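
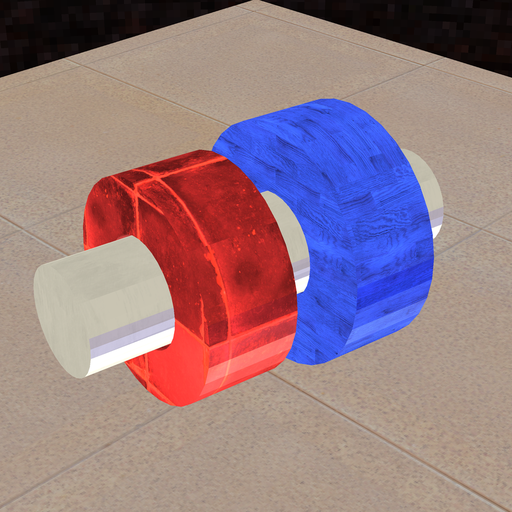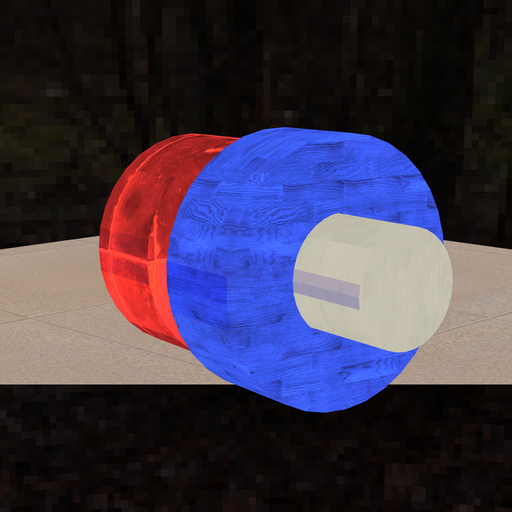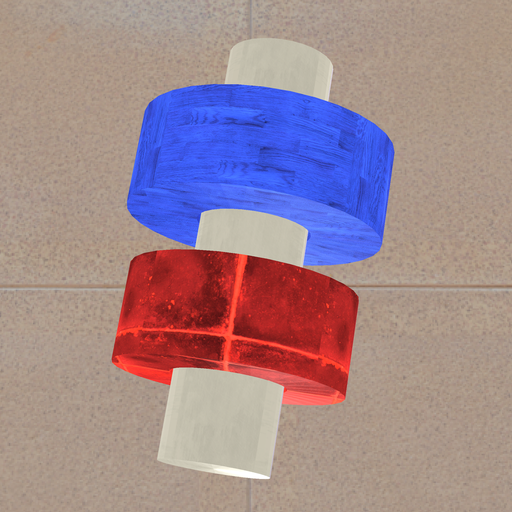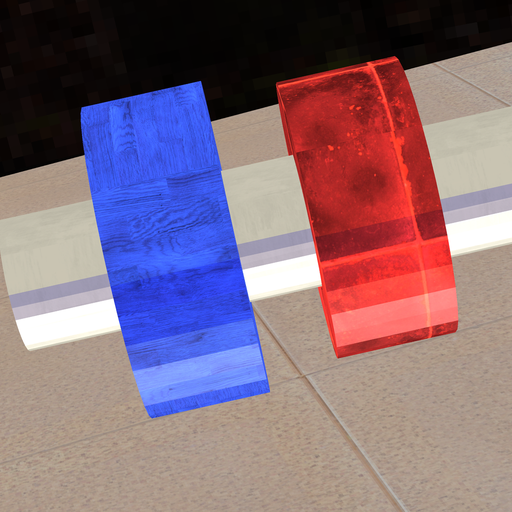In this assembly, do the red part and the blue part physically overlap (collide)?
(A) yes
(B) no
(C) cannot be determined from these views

(B) no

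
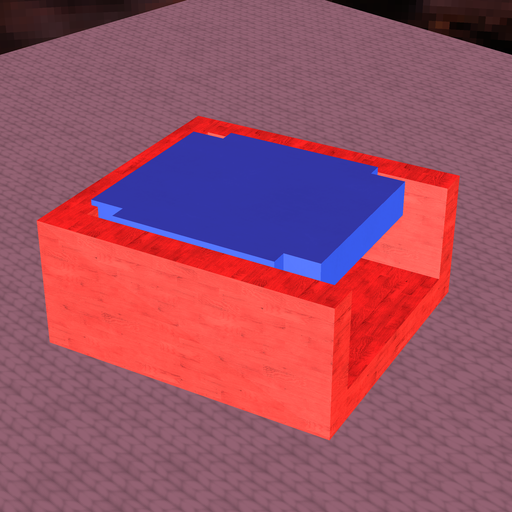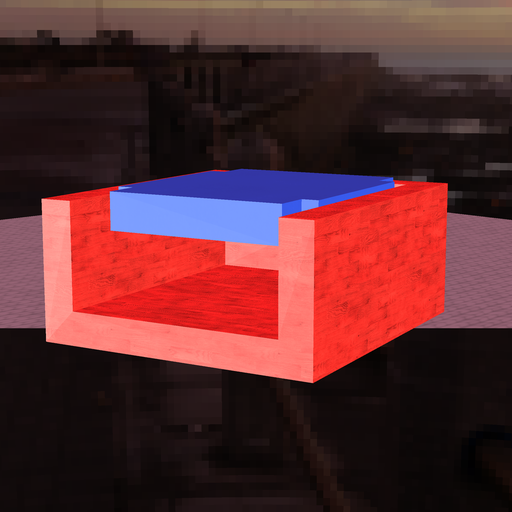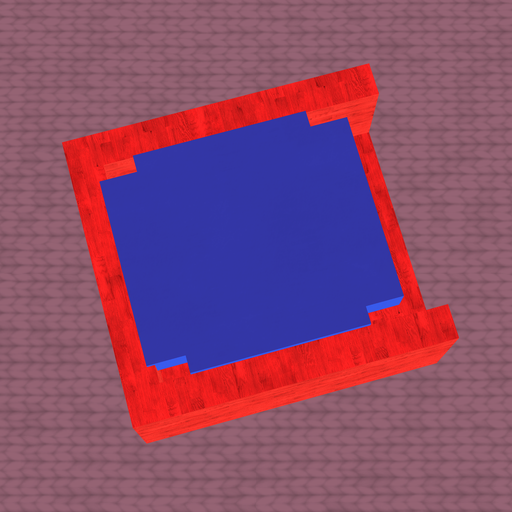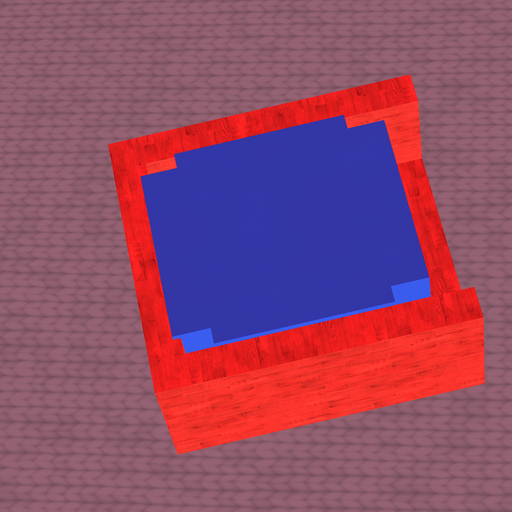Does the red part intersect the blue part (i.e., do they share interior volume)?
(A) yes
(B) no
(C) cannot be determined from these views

(A) yes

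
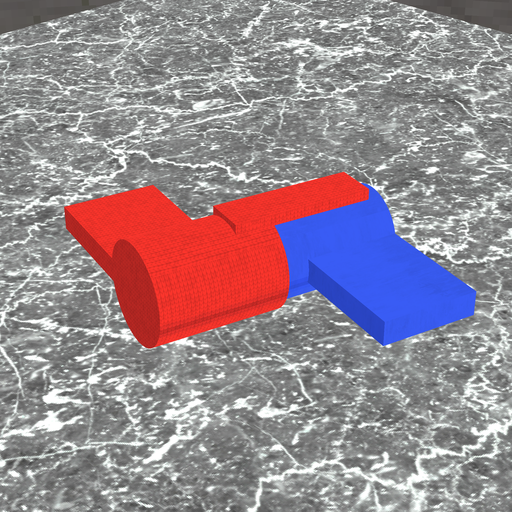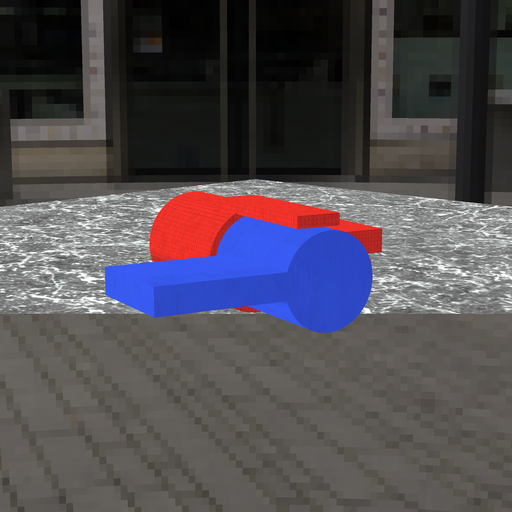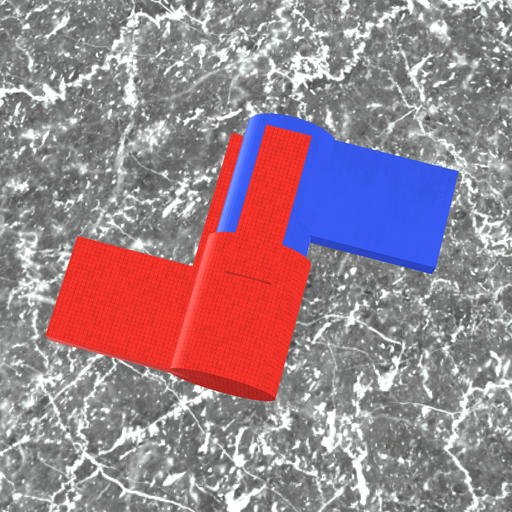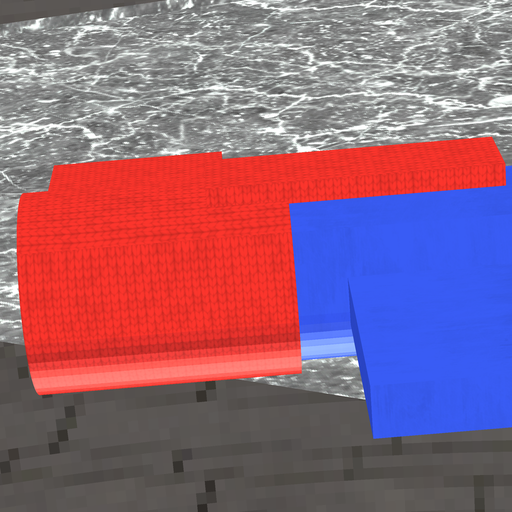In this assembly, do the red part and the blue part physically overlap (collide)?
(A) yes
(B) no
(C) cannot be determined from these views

(A) yes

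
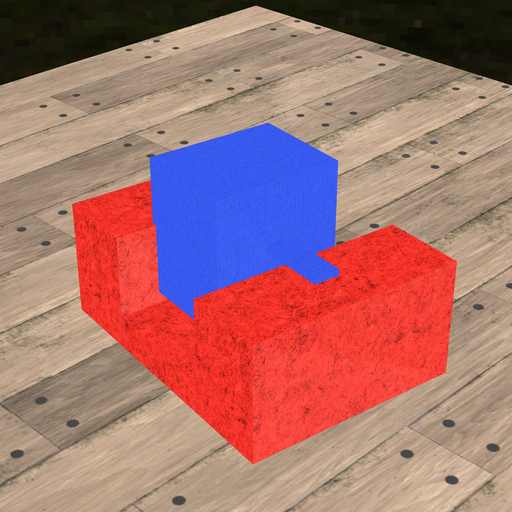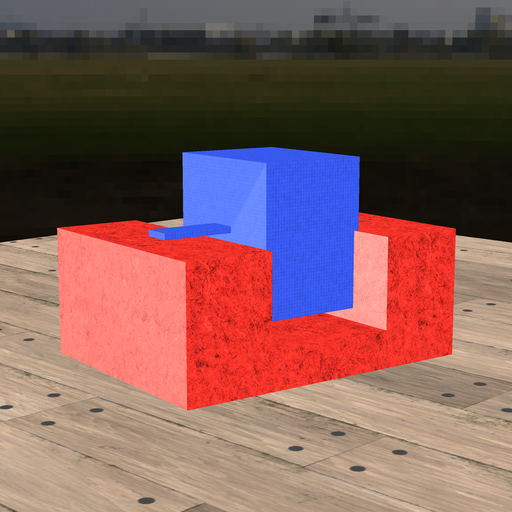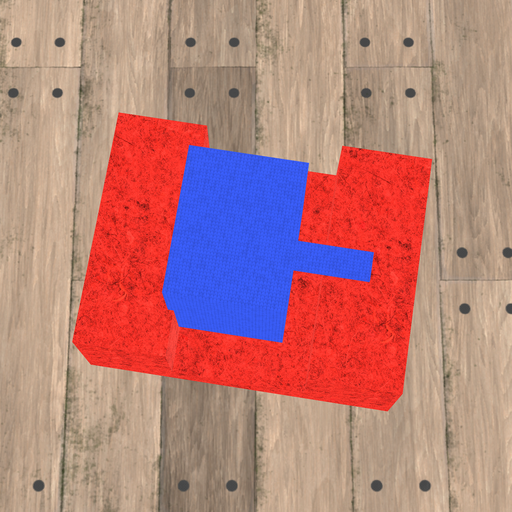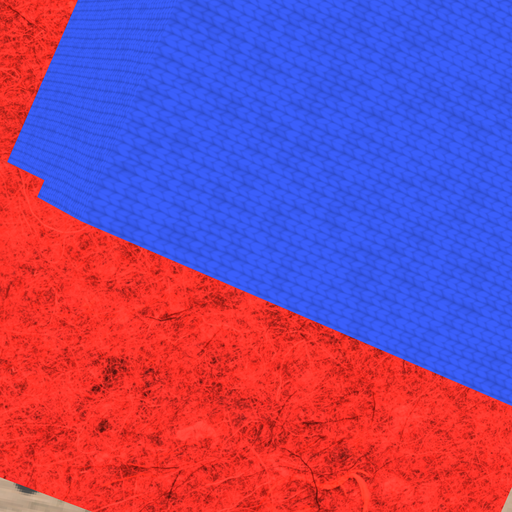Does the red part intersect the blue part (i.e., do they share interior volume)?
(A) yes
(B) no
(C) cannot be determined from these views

(A) yes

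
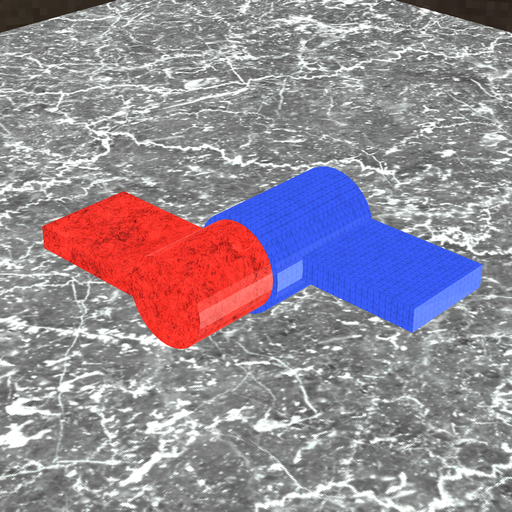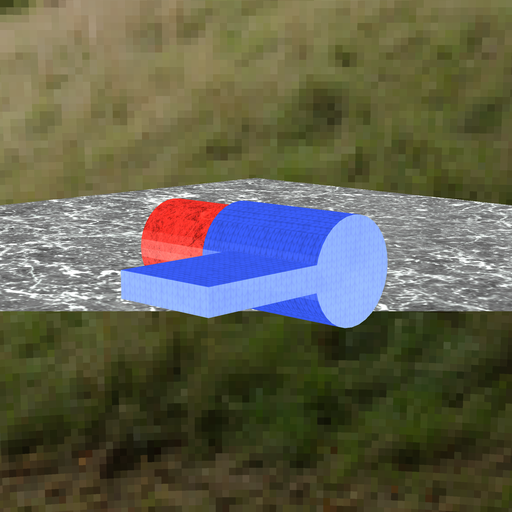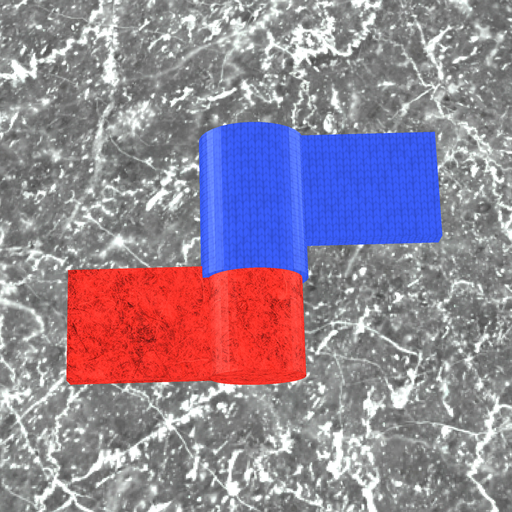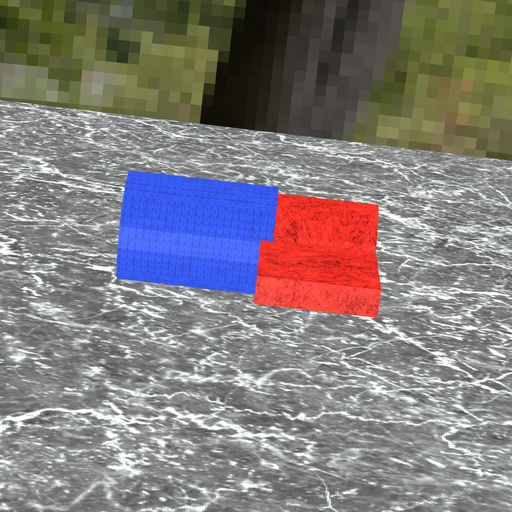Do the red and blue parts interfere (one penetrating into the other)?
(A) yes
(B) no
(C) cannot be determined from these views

(A) yes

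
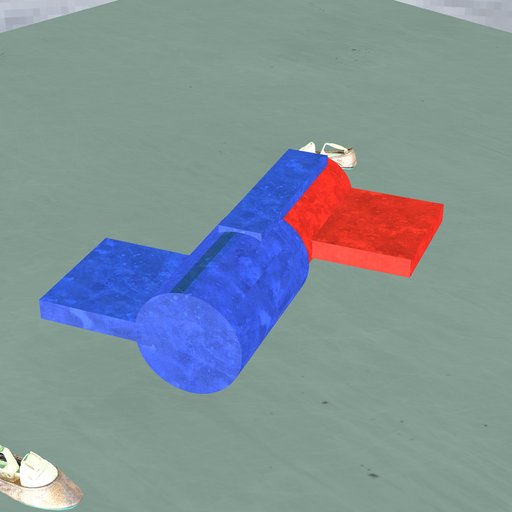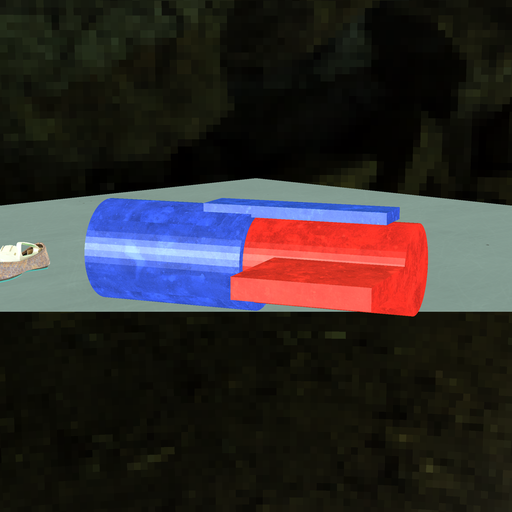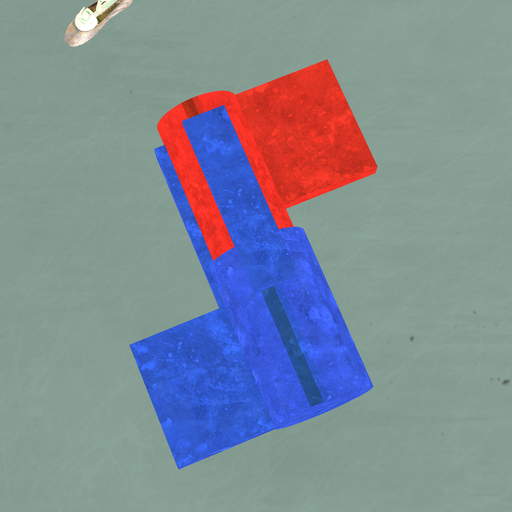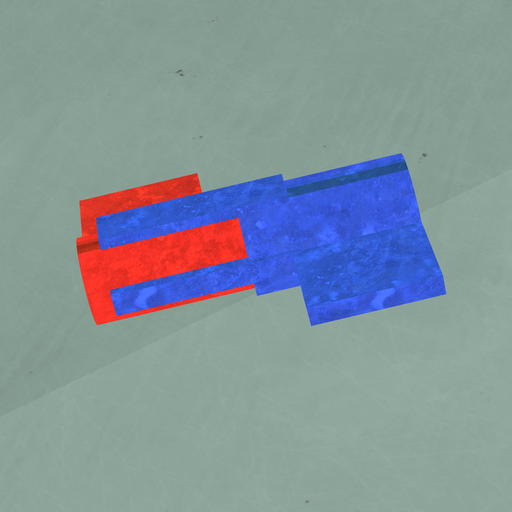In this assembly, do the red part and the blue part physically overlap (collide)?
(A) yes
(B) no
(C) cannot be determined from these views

(A) yes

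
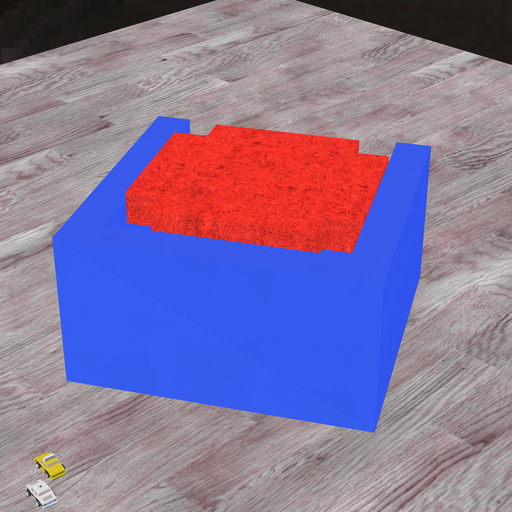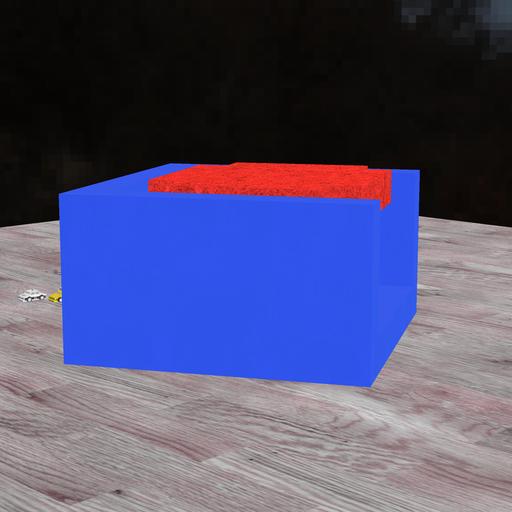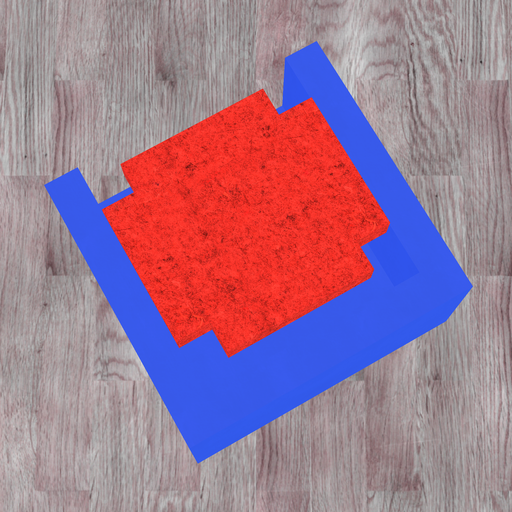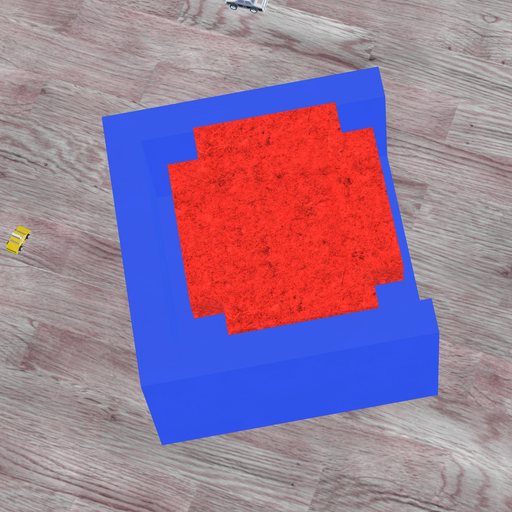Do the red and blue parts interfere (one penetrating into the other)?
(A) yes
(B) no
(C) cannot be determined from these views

(B) no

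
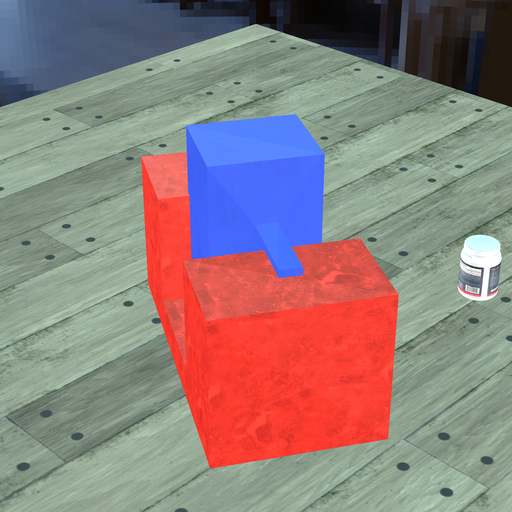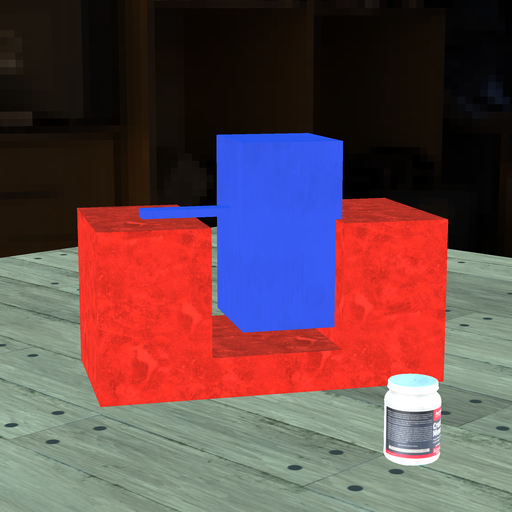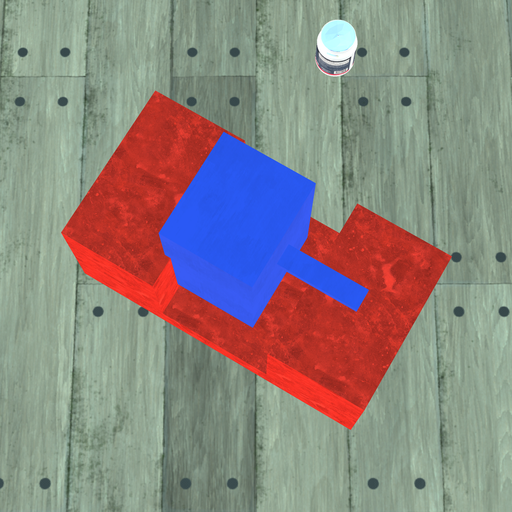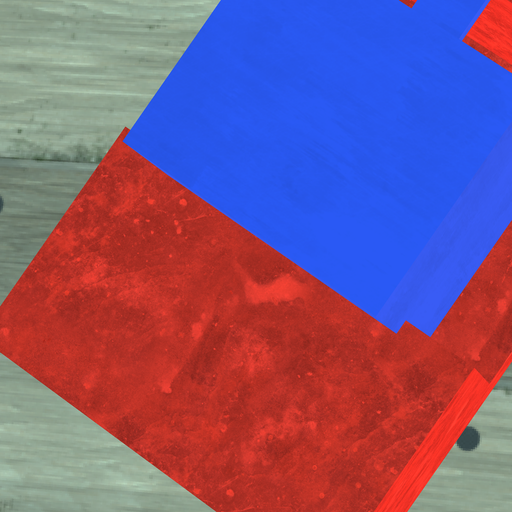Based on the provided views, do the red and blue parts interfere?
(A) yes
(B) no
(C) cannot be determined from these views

(A) yes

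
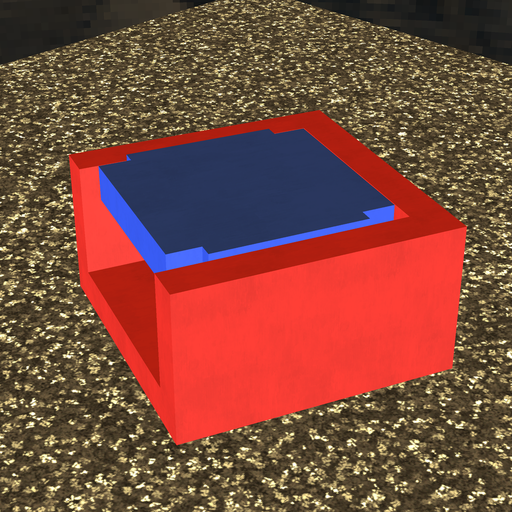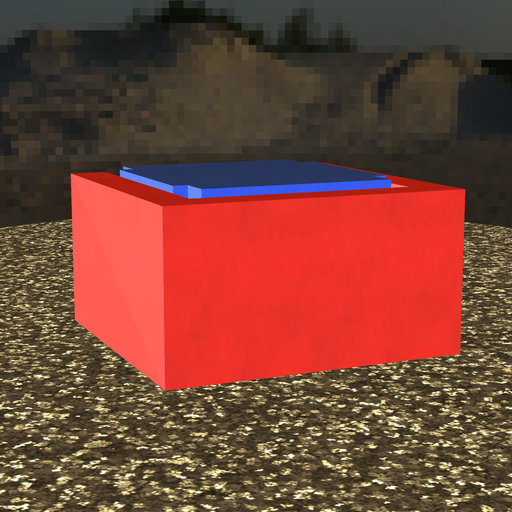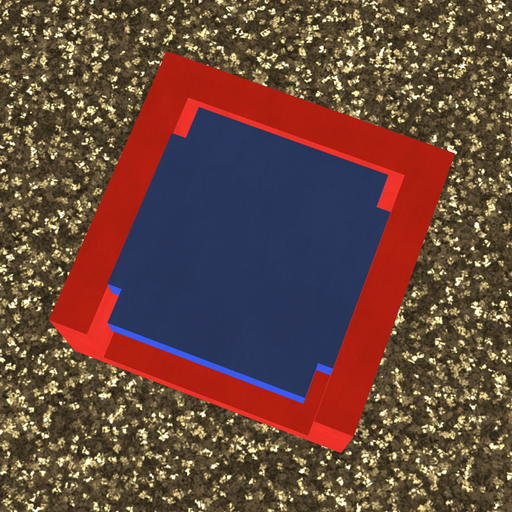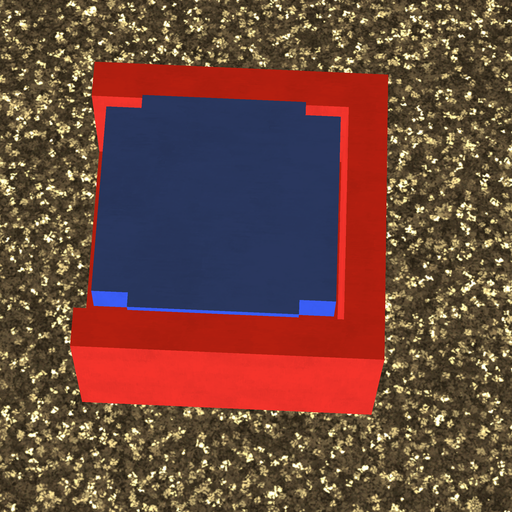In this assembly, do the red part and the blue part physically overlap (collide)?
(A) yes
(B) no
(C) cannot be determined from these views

(B) no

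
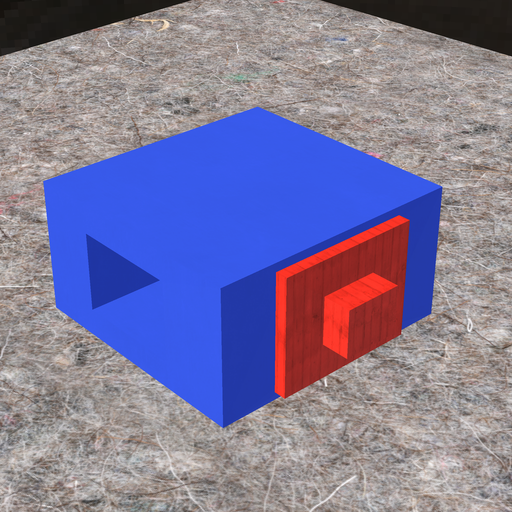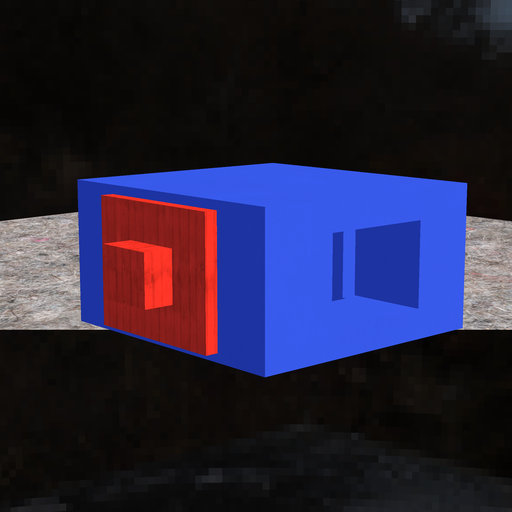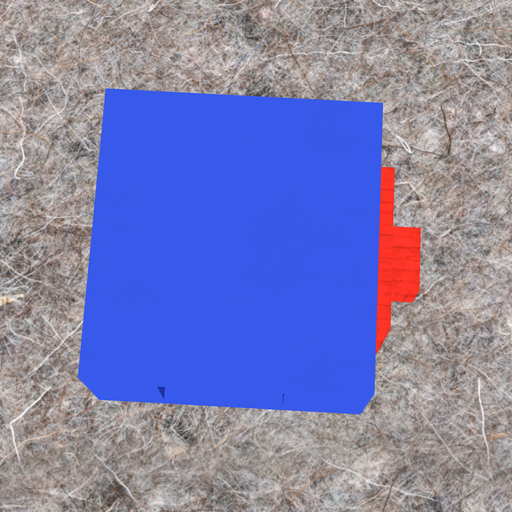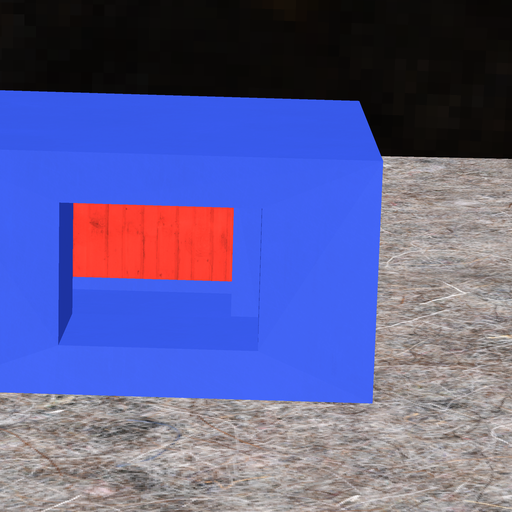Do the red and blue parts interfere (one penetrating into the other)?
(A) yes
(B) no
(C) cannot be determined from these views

(A) yes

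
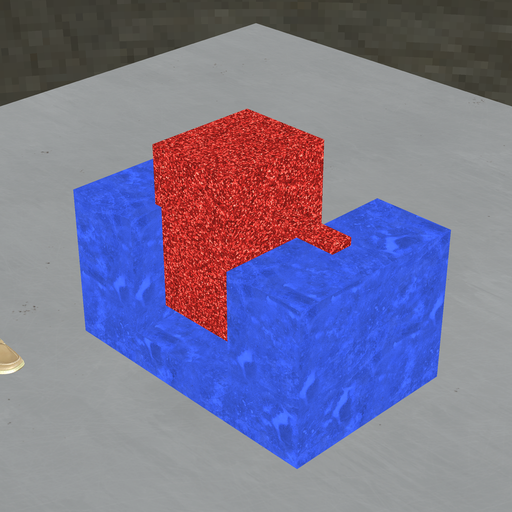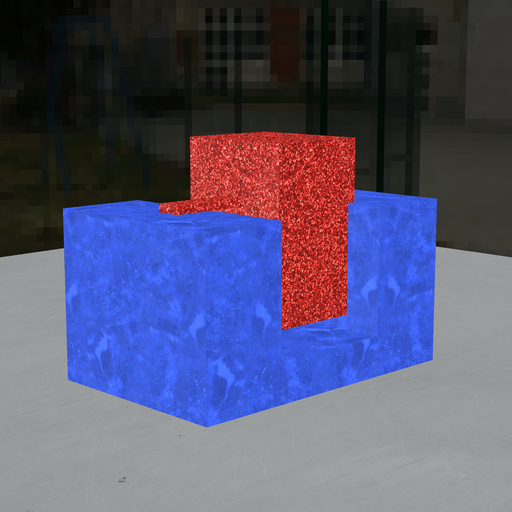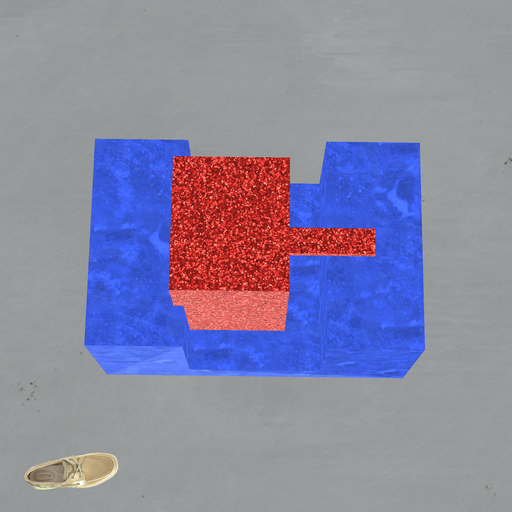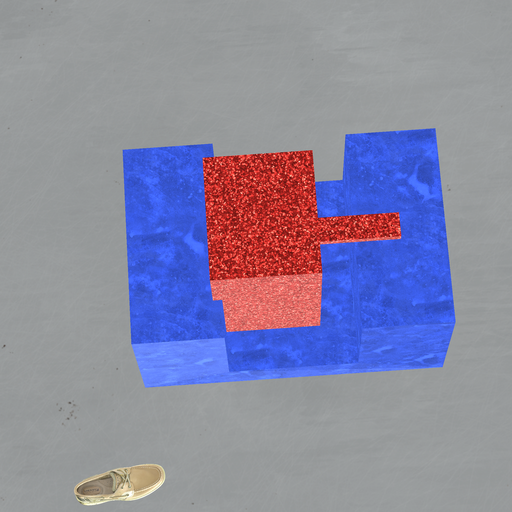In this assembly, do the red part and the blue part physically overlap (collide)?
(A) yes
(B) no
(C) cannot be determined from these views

(A) yes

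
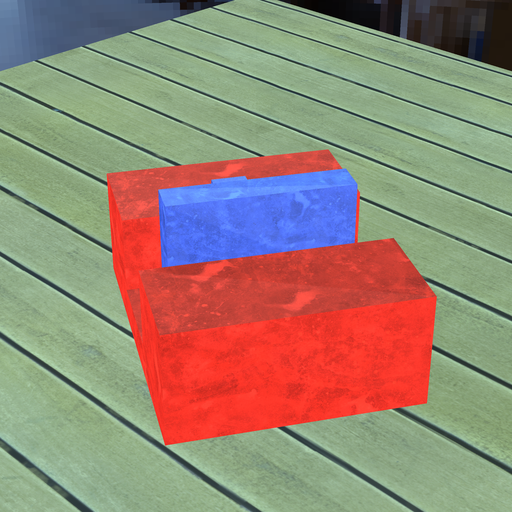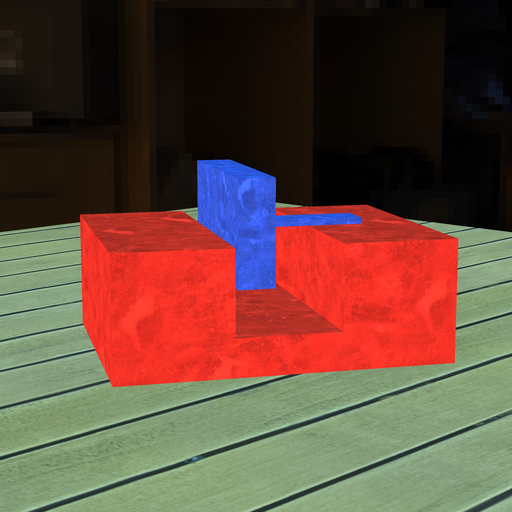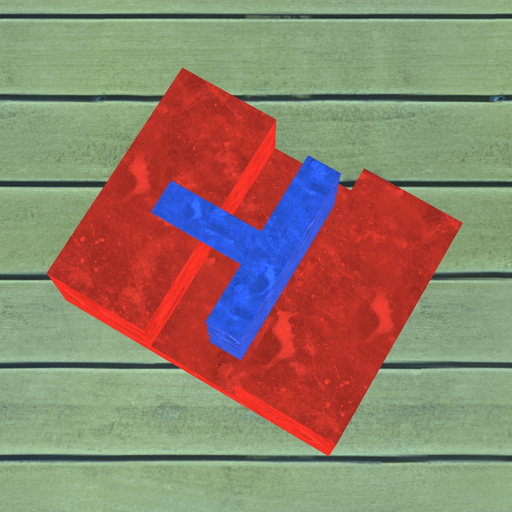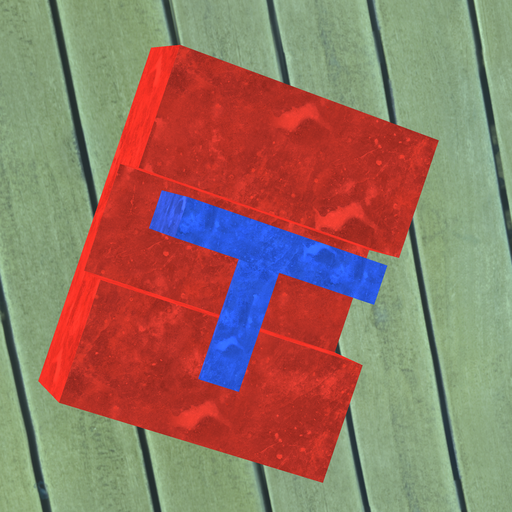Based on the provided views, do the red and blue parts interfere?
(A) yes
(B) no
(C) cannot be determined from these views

(B) no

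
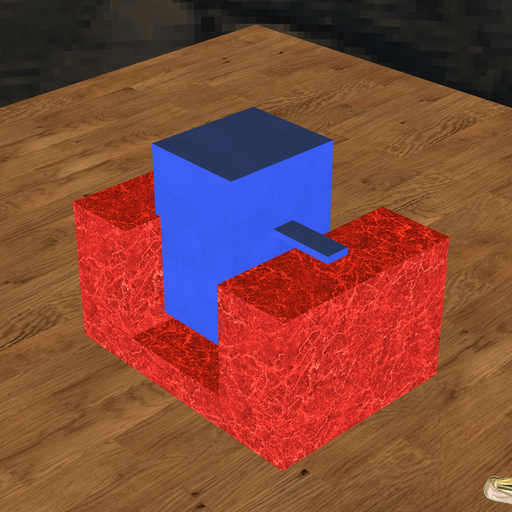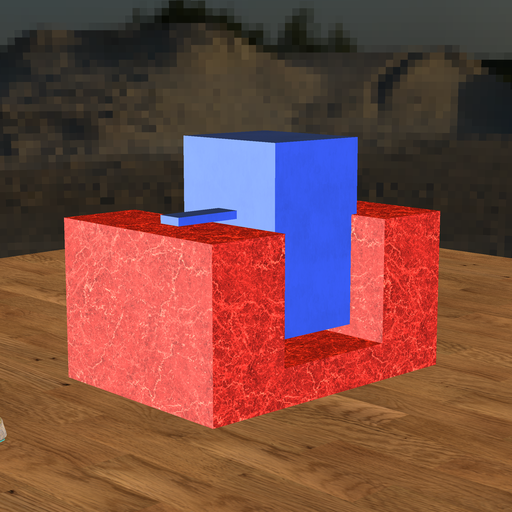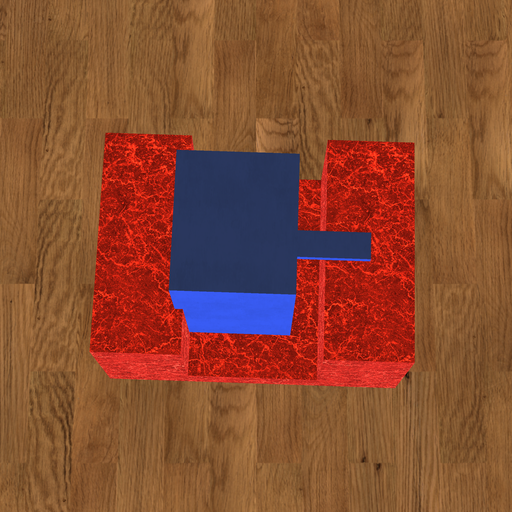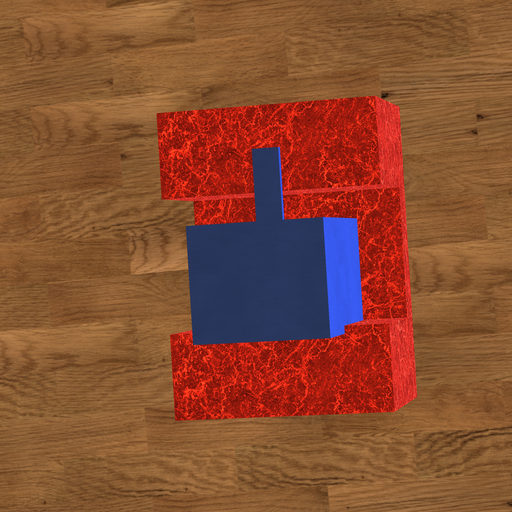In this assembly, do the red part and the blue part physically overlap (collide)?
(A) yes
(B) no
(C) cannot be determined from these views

(A) yes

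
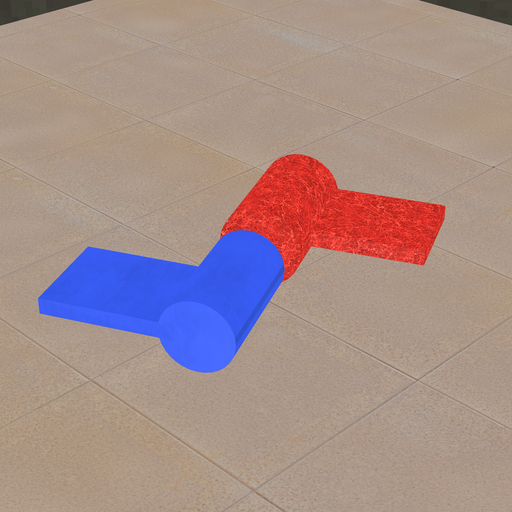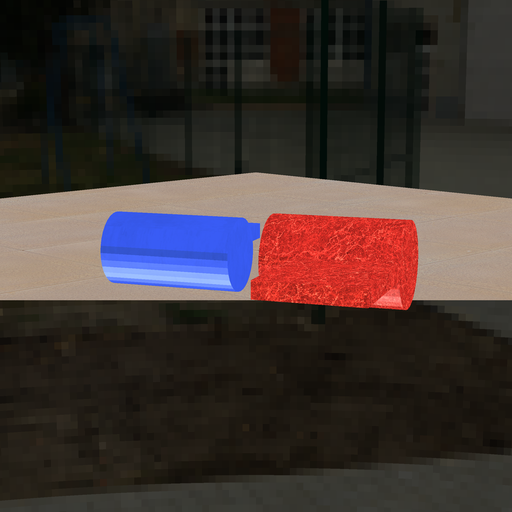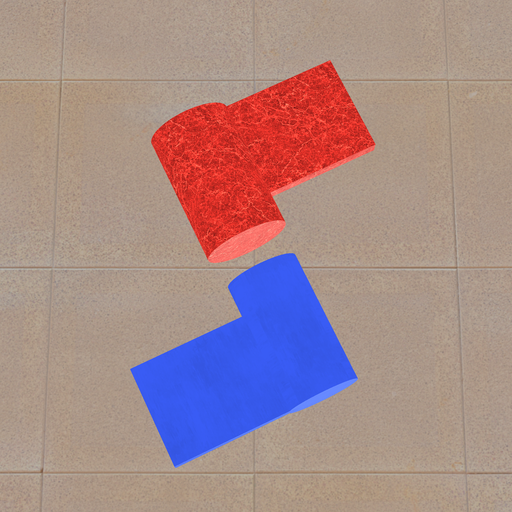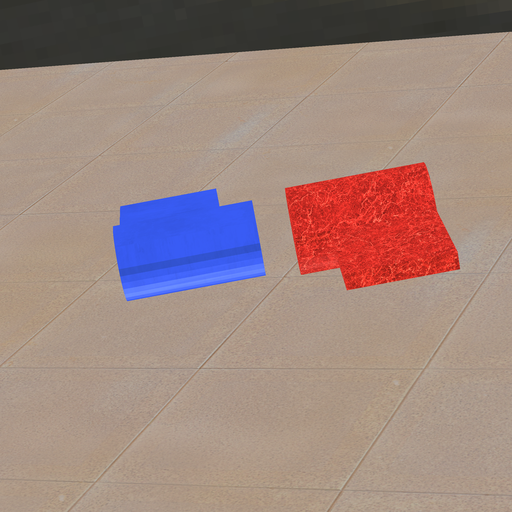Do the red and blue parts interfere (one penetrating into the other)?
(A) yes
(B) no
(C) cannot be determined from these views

(B) no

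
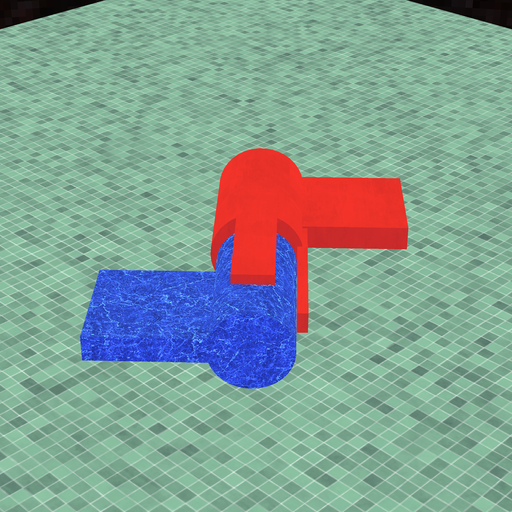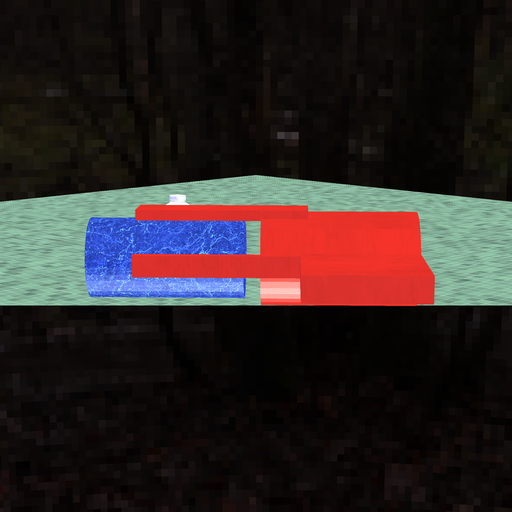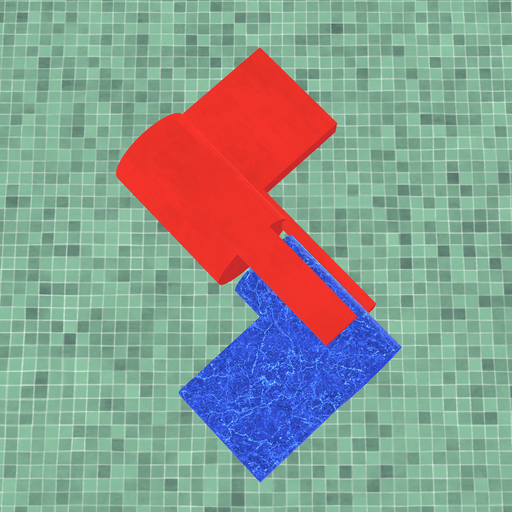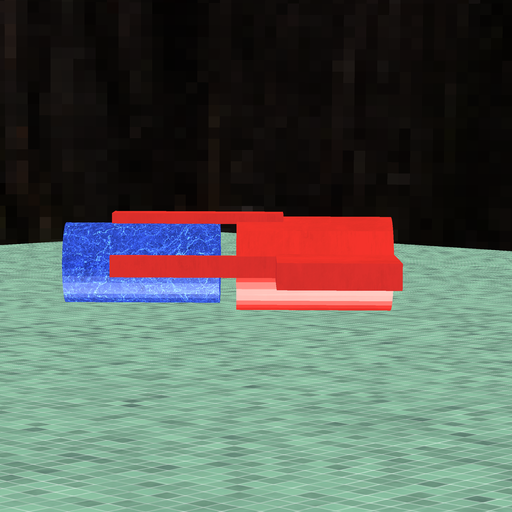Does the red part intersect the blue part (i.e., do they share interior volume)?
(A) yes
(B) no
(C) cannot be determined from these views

(B) no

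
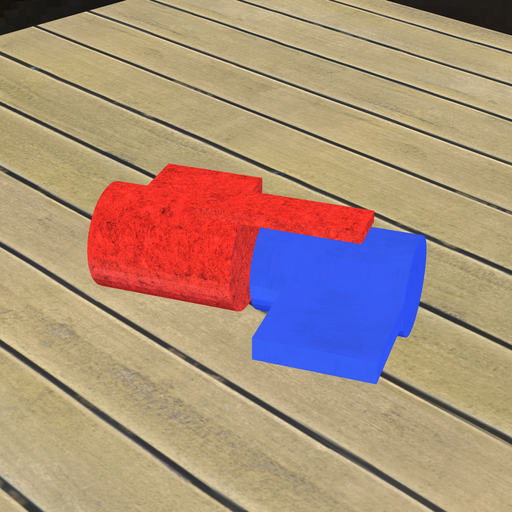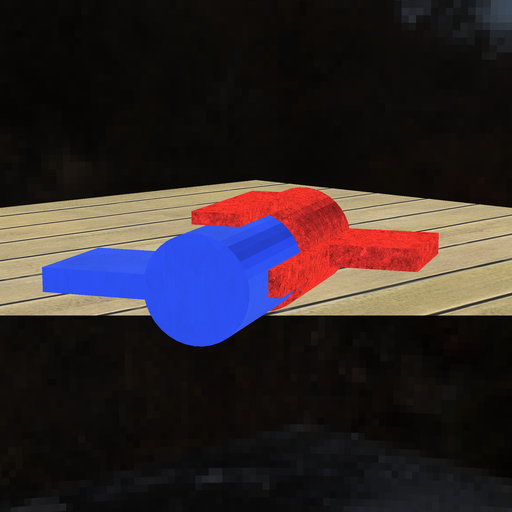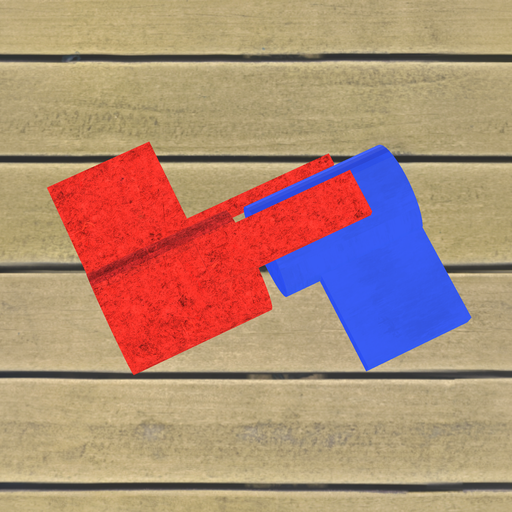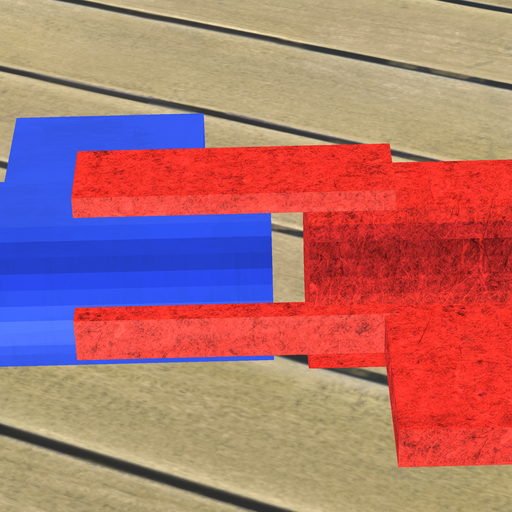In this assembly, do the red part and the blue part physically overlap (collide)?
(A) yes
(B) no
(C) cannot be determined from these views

(B) no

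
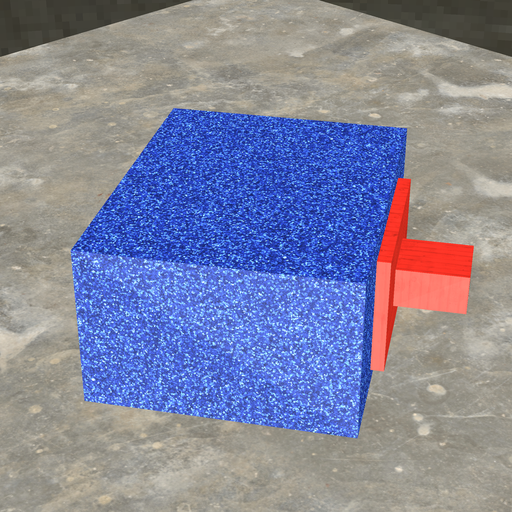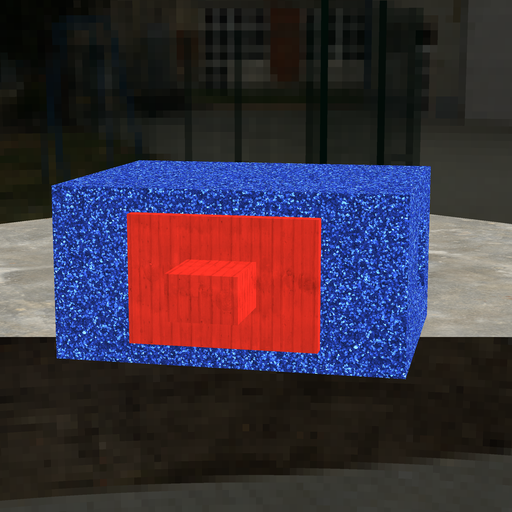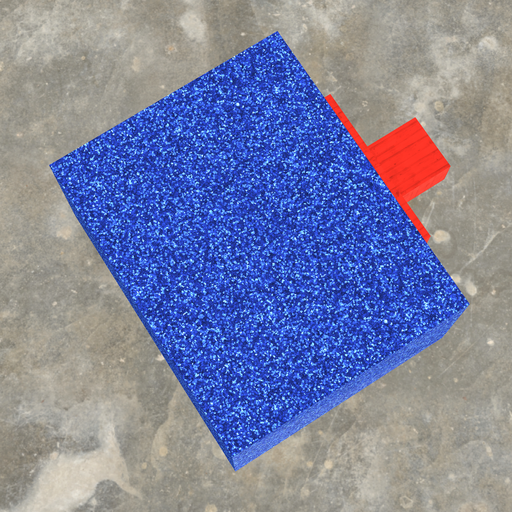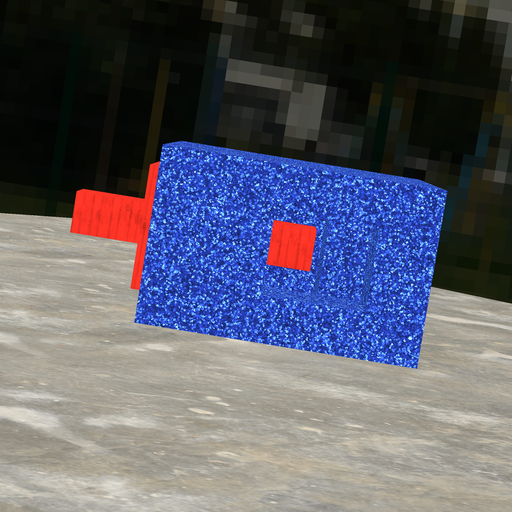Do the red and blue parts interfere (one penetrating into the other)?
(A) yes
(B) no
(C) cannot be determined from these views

(B) no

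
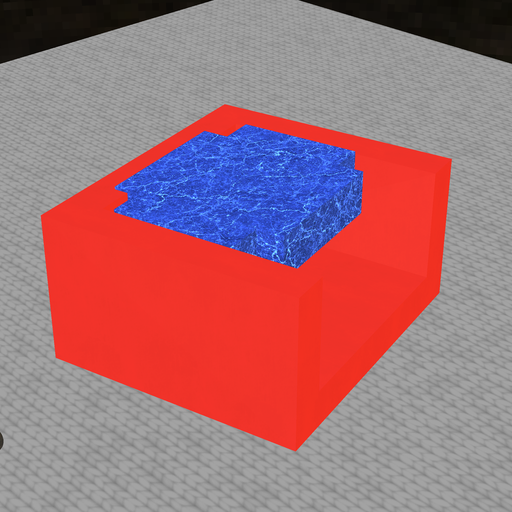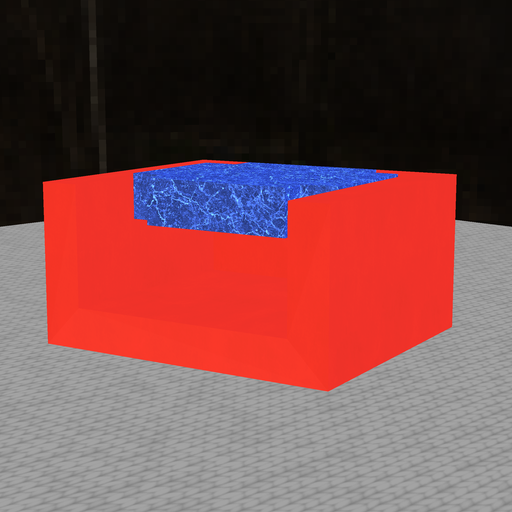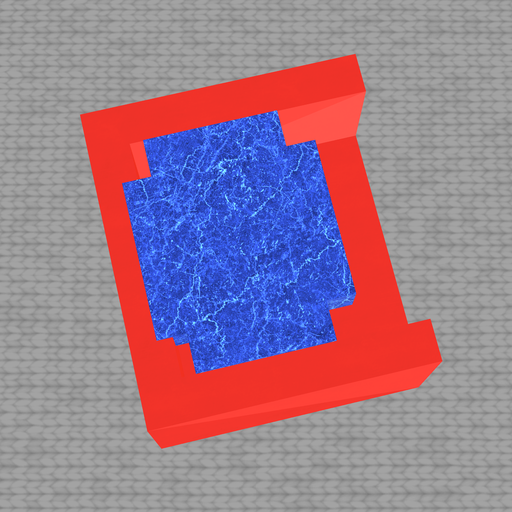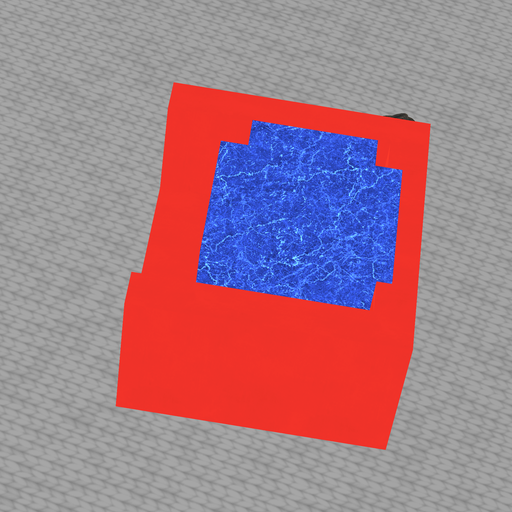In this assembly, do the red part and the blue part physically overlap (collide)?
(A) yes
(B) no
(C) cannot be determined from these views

(A) yes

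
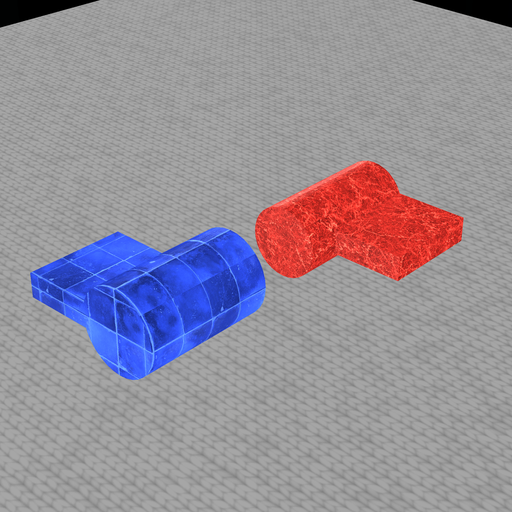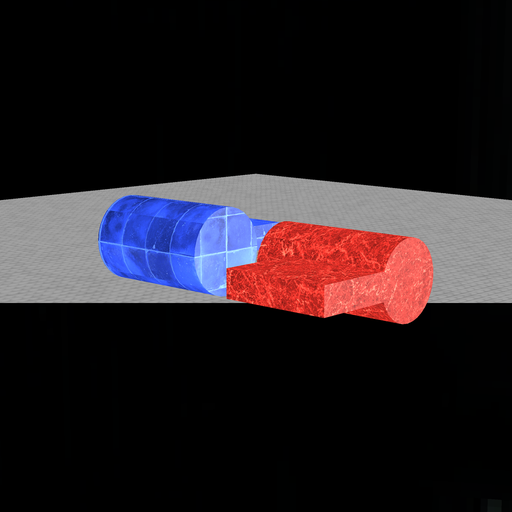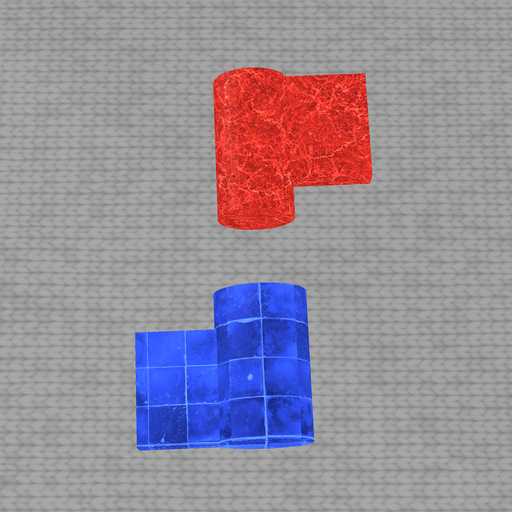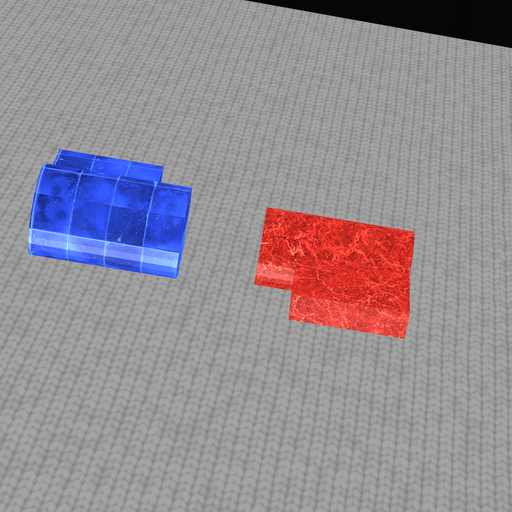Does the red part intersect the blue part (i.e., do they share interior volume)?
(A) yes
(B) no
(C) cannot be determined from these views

(B) no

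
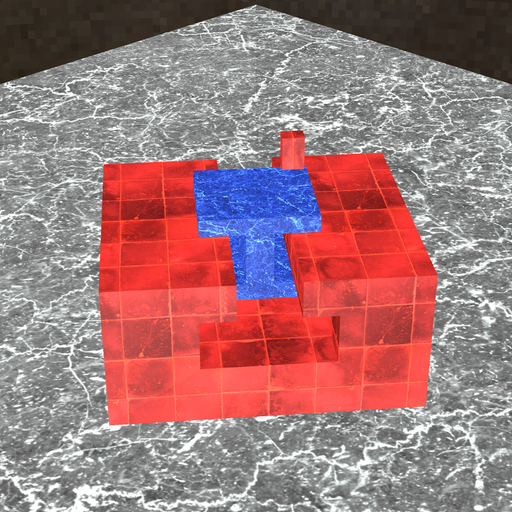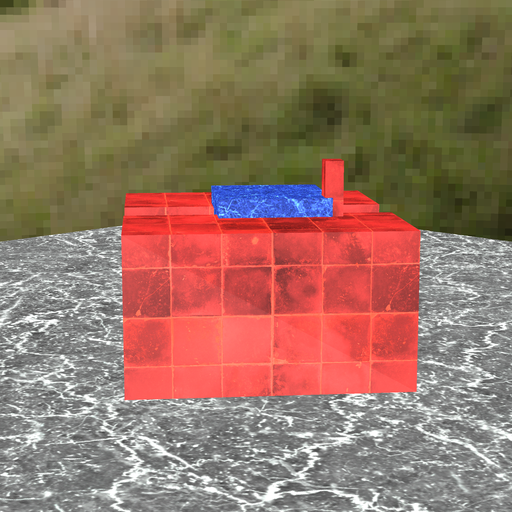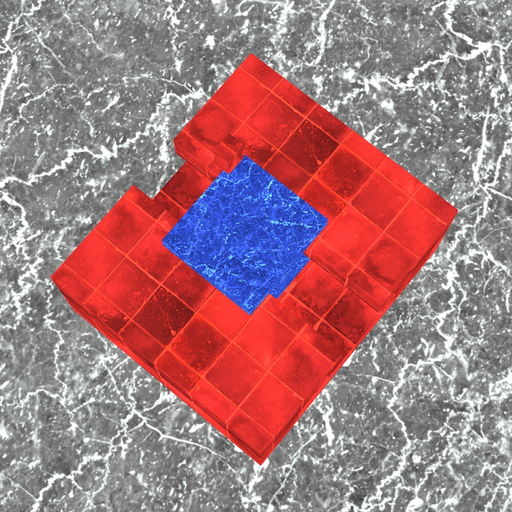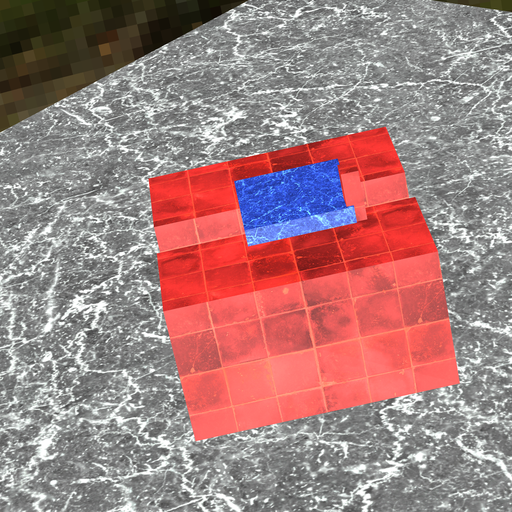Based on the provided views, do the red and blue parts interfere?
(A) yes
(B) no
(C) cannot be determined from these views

(A) yes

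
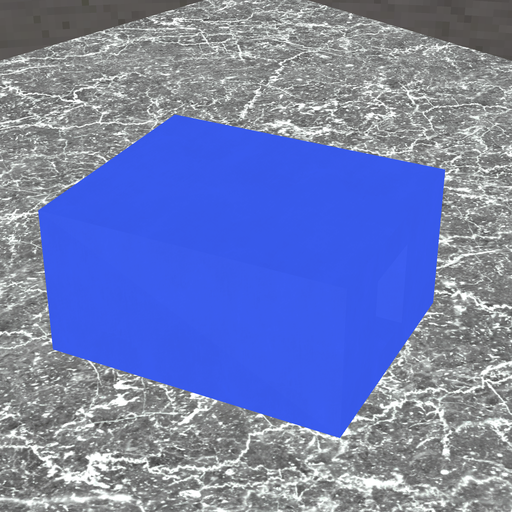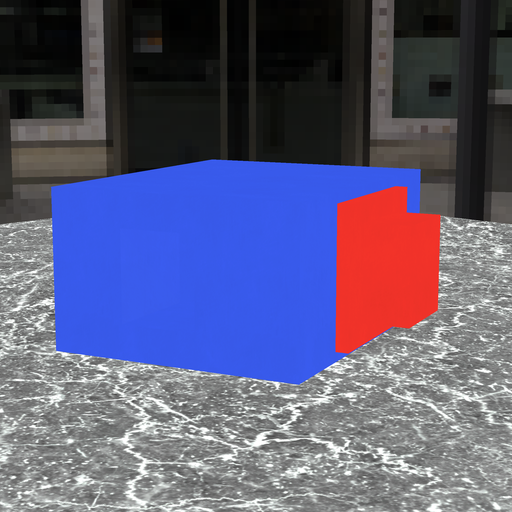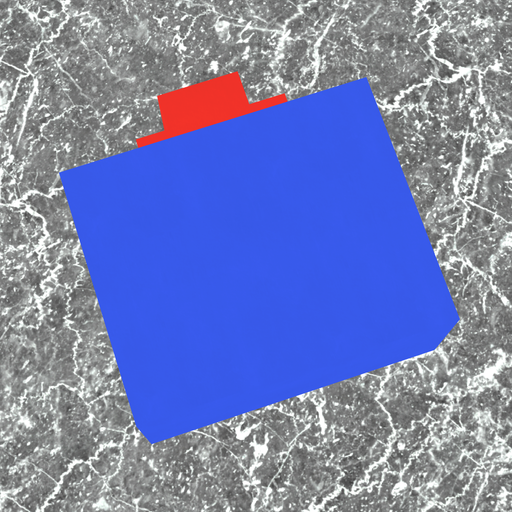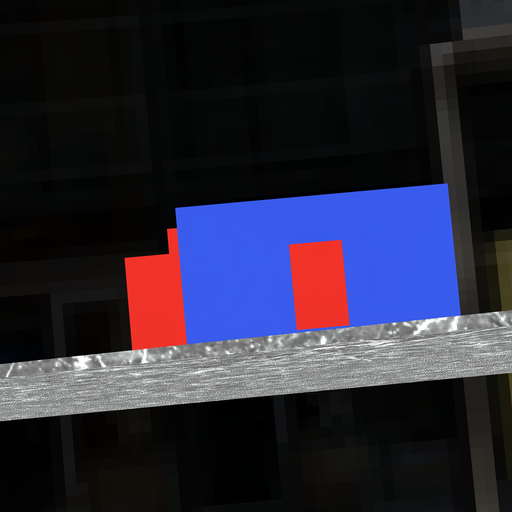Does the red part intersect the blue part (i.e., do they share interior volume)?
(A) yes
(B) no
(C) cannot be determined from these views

(A) yes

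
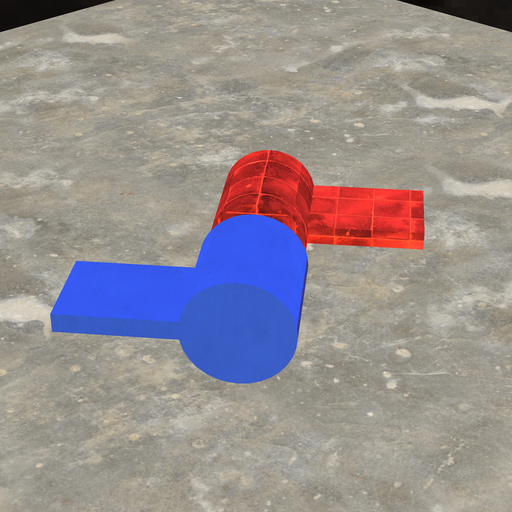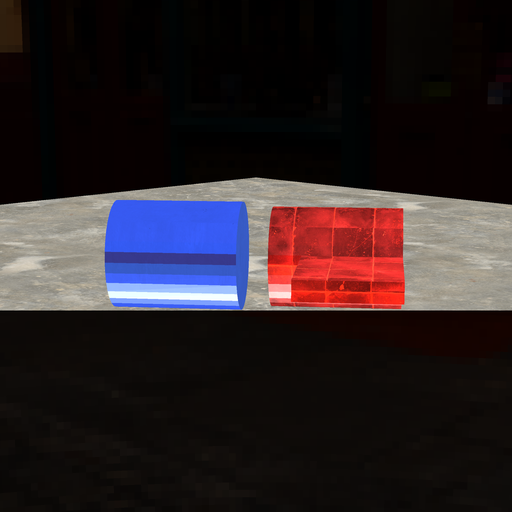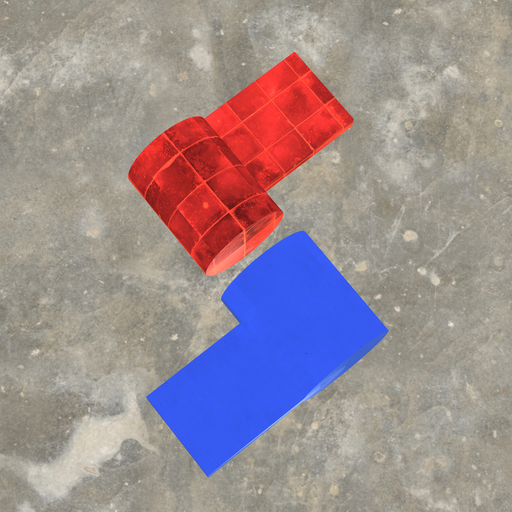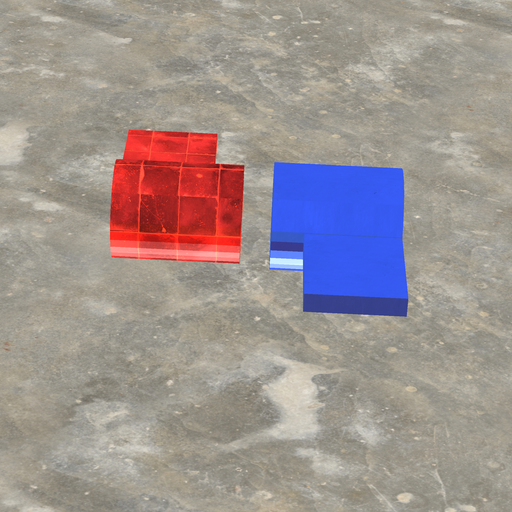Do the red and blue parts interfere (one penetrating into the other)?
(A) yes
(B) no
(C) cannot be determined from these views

(B) no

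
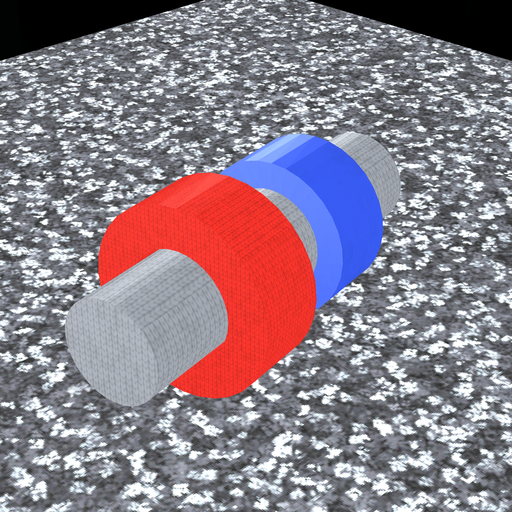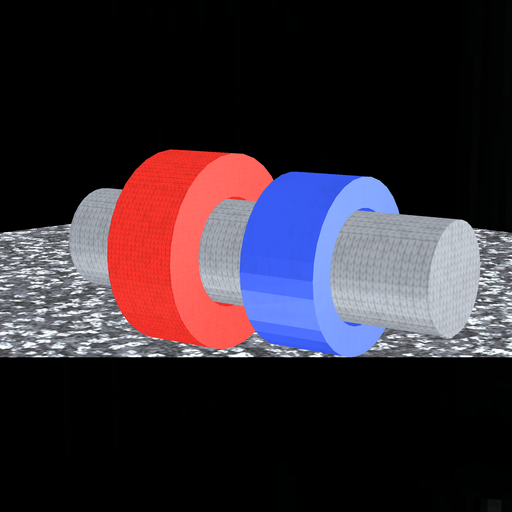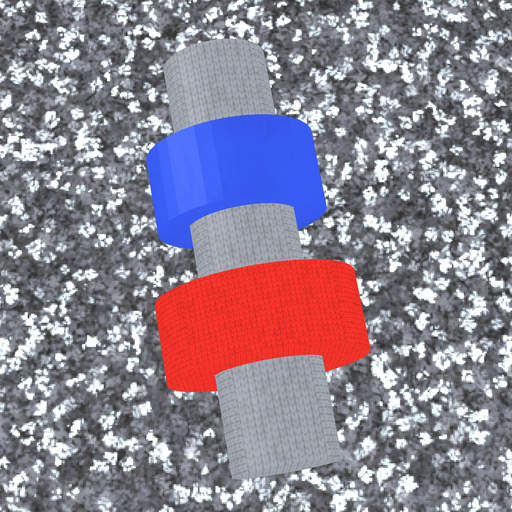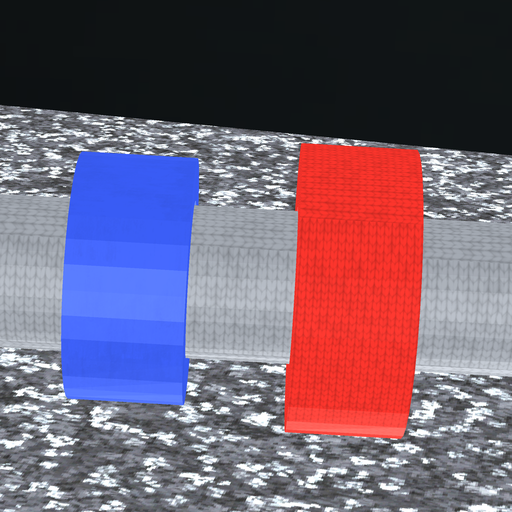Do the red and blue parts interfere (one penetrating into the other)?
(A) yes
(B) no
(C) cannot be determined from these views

(B) no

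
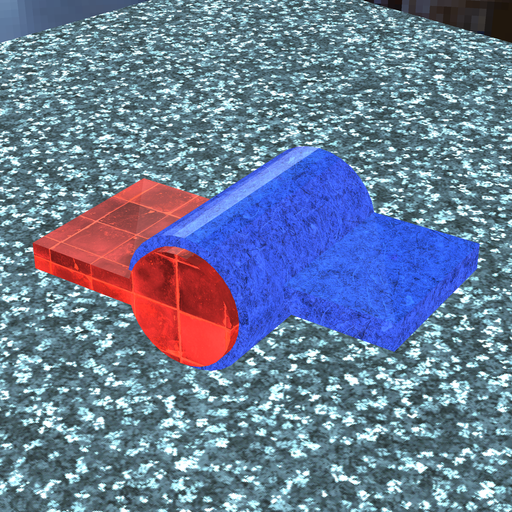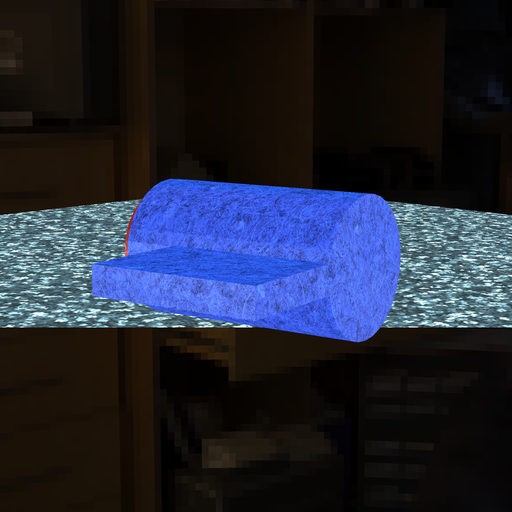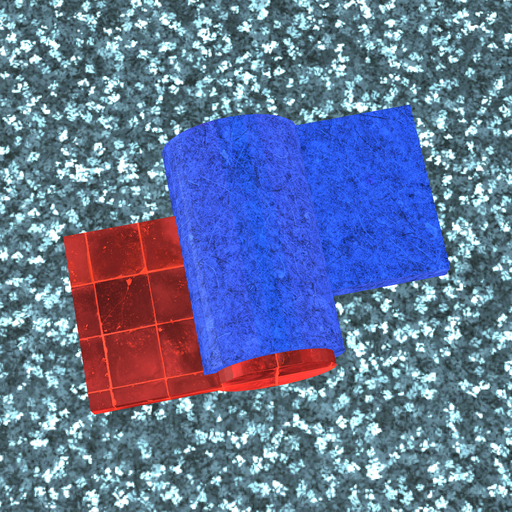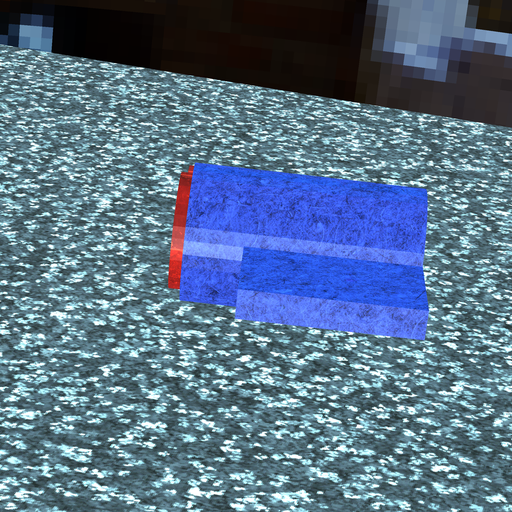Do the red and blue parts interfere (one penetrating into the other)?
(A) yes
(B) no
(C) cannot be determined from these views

(A) yes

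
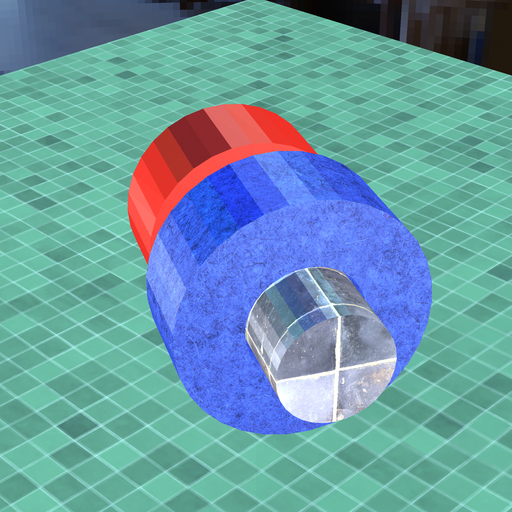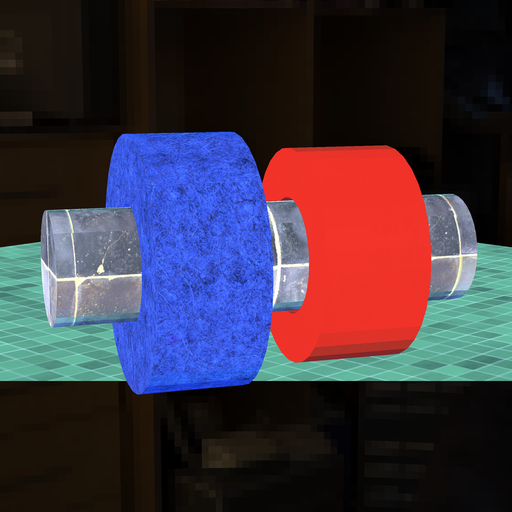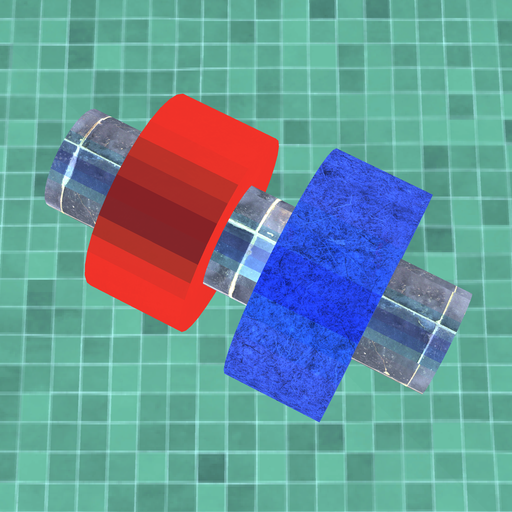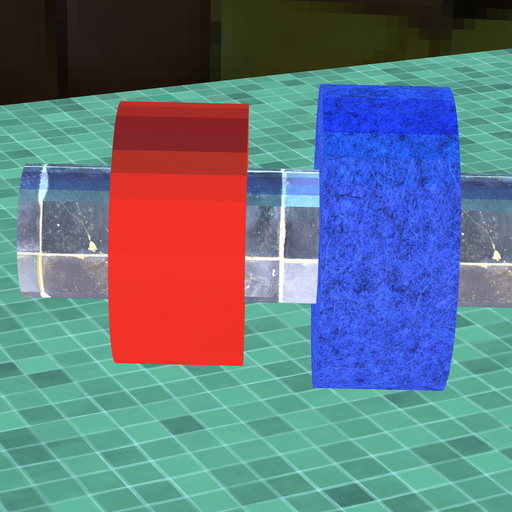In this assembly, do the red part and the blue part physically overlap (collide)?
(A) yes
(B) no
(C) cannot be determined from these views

(B) no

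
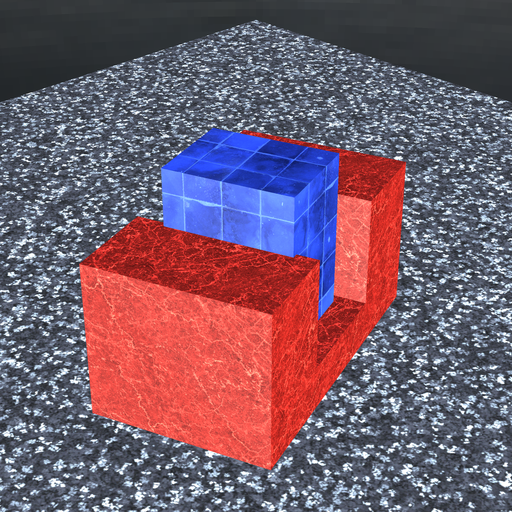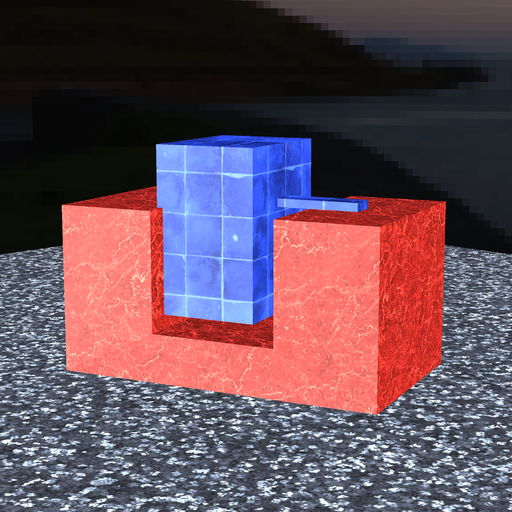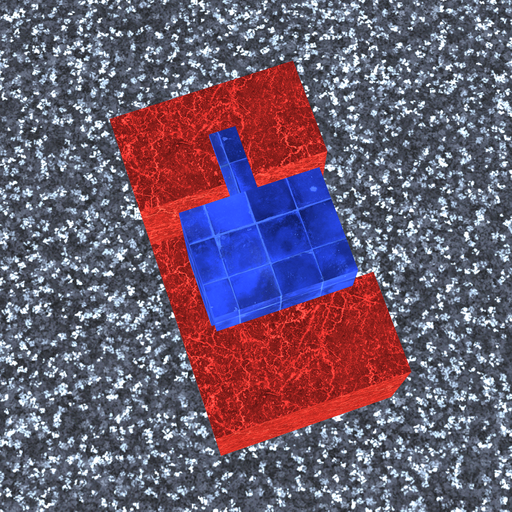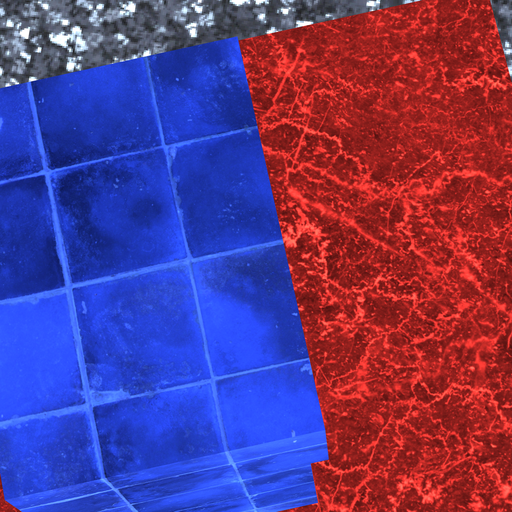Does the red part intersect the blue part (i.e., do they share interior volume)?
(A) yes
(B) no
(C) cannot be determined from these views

(A) yes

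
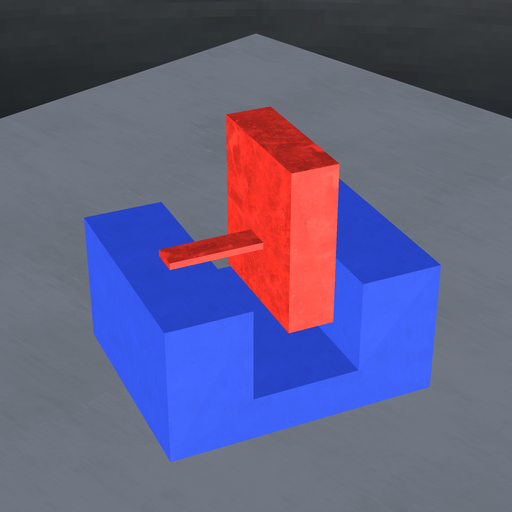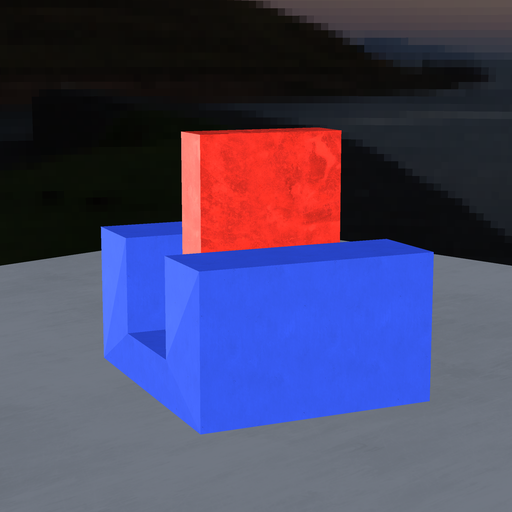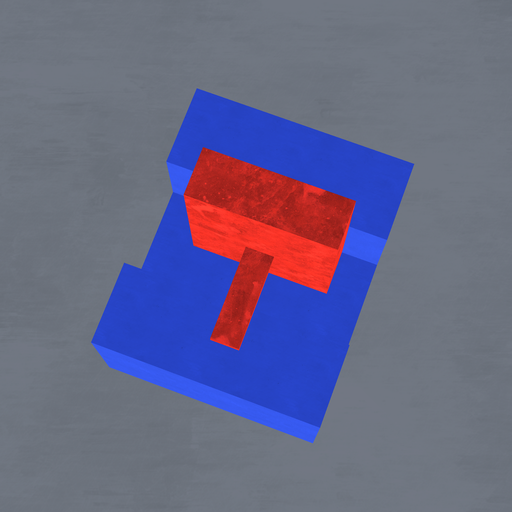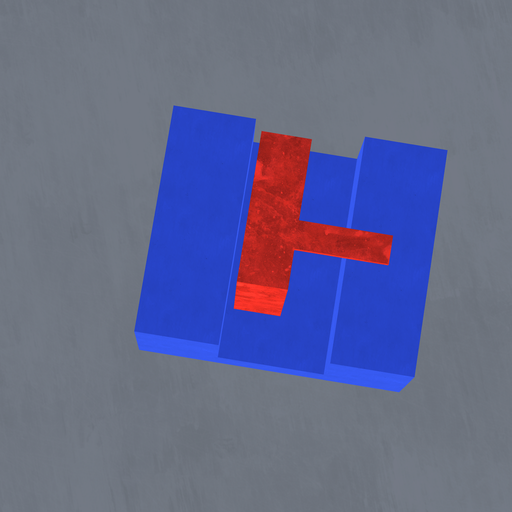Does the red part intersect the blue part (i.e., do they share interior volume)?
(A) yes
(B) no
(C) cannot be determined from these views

(B) no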